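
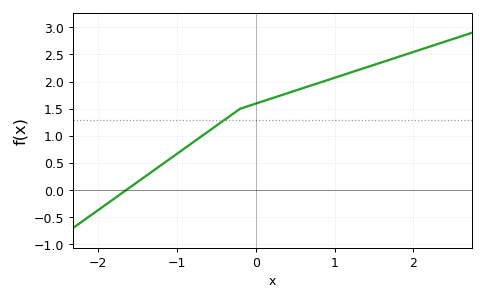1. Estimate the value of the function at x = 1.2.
2.15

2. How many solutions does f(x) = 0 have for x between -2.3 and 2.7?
1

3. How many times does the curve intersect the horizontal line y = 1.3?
1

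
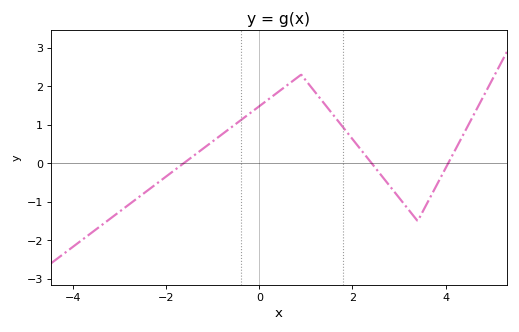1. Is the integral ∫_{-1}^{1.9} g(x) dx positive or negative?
positive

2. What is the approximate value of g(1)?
2.15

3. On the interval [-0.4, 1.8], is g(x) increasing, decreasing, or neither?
neither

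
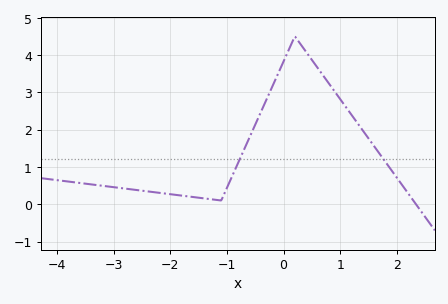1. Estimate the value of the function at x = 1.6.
1.6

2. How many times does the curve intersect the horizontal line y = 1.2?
2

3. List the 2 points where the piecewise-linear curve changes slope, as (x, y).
(-1.1, 0.1); (0.2, 4.5)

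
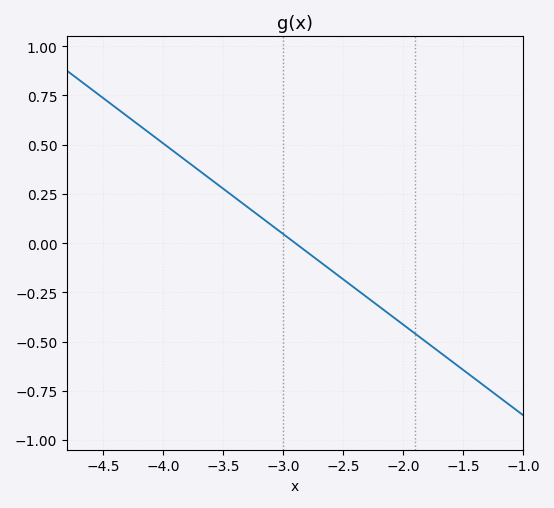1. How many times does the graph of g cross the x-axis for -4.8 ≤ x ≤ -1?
1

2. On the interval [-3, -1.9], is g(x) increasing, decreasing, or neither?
decreasing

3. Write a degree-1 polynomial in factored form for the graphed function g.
y = -0.46(x + 2.9)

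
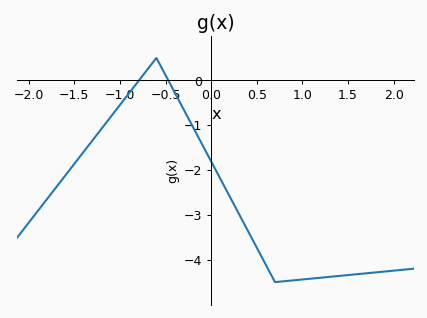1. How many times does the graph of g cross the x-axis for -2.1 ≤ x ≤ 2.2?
2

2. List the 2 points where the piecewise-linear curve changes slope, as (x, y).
(-0.6, 0.5); (0.7, -4.5)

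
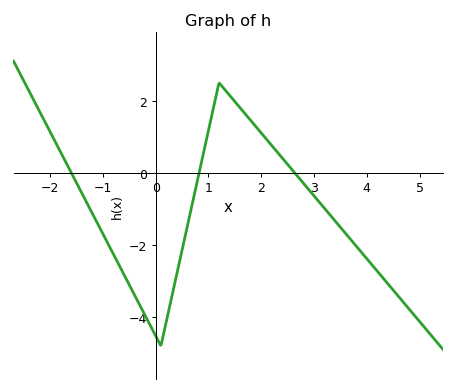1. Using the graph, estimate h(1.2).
2.5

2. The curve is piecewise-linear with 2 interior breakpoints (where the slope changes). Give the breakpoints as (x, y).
(0.1, -4.8); (1.2, 2.5)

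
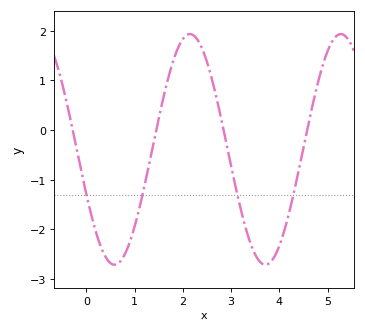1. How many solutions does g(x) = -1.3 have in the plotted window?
4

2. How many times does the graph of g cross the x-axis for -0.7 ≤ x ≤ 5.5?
4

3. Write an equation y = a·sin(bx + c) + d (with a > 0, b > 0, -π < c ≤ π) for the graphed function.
y = 2.32sin(2.01x - 2.74) - 0.39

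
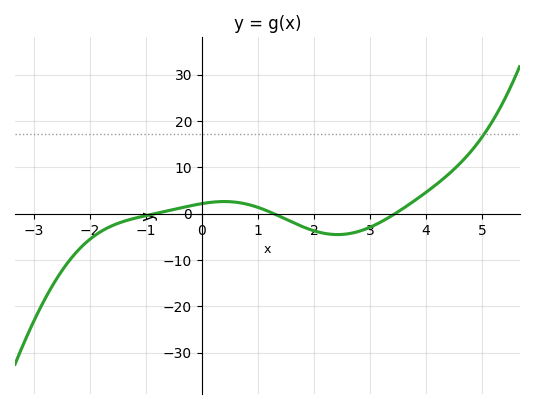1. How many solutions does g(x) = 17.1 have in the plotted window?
1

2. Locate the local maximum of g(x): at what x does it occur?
0.4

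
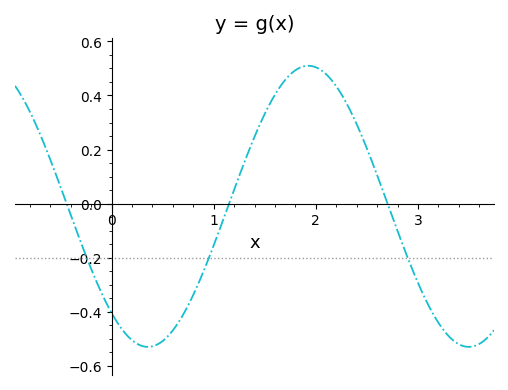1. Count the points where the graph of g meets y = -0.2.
3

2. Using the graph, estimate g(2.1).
0.48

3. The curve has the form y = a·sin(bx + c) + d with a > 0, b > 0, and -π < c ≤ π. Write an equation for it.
y = 0.52sin(2x - 2.3) - 0.01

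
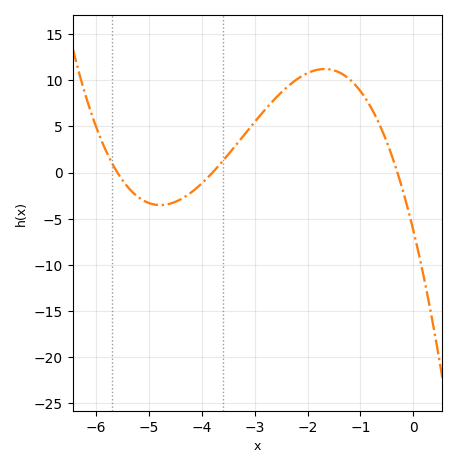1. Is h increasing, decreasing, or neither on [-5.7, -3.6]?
neither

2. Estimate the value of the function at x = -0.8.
7.06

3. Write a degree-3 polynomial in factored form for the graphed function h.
y = -0.98(x + 5.6)(x + 3.8)(x + 0.3)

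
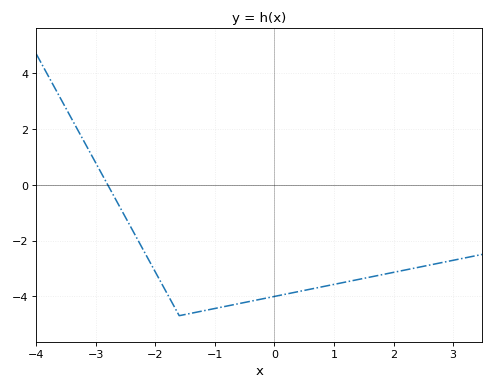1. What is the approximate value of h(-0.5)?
-4.22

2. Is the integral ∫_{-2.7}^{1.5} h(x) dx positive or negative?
negative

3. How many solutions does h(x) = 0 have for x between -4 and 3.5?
1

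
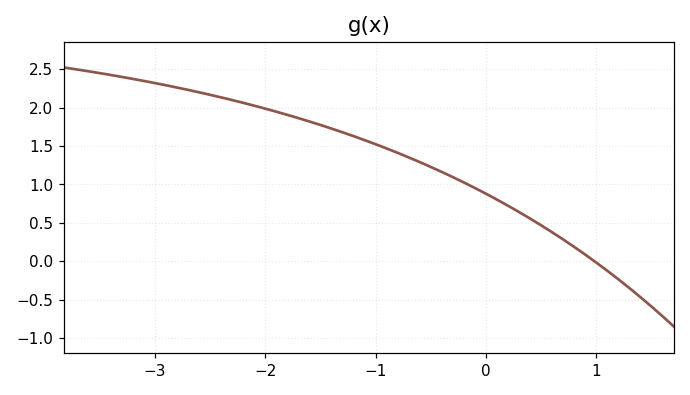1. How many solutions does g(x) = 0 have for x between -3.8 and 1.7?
1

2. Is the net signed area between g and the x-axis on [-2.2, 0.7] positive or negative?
positive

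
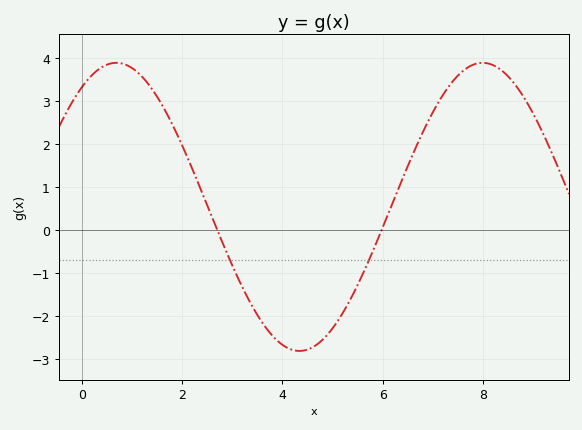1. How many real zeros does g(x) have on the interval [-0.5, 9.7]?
2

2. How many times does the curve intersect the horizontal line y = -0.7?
2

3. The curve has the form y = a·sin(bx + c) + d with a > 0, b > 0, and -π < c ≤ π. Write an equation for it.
y = 3.35sin(0.86x + 0.98) + 0.53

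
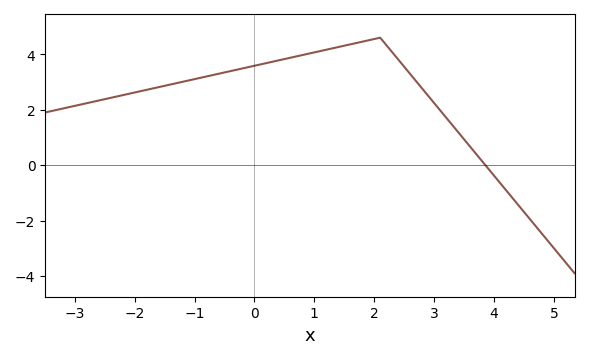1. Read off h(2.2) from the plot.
4.4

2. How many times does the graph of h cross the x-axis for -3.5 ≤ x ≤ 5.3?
1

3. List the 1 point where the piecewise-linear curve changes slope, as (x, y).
(2.1, 4.6)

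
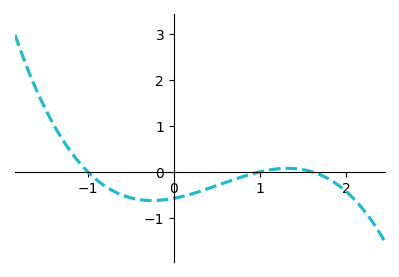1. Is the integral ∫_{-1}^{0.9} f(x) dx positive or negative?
negative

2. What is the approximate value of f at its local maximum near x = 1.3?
0.1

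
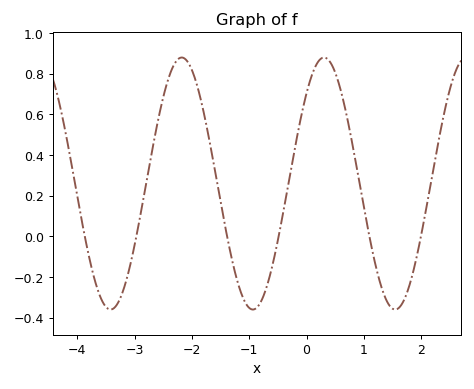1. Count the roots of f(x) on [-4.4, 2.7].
6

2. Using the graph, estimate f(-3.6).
-0.3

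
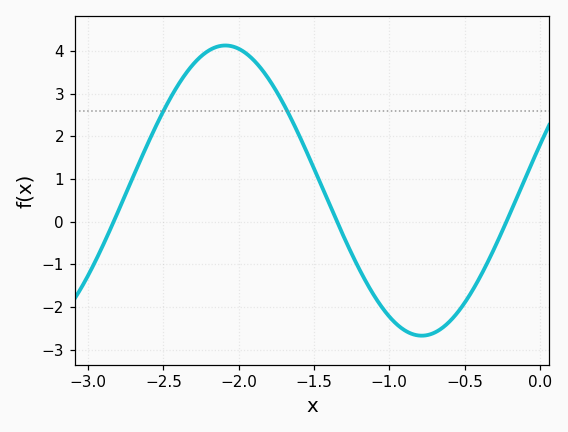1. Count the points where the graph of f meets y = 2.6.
2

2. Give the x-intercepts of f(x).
-2.85, -1.35, -0.2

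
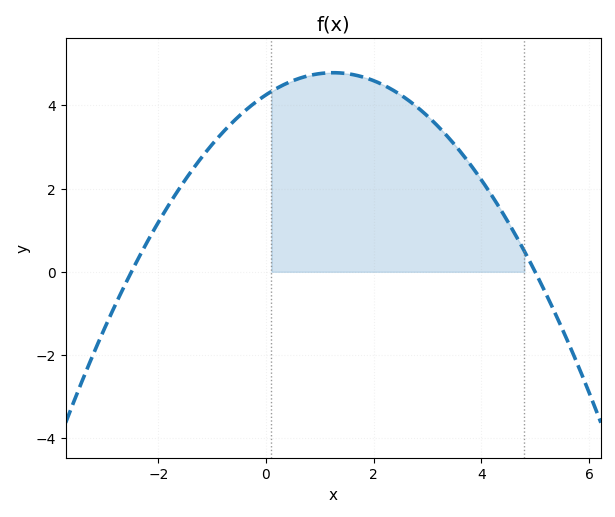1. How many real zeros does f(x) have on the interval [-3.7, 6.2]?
2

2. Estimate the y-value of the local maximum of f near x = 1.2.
4.78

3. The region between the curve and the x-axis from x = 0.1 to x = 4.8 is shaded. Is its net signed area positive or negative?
positive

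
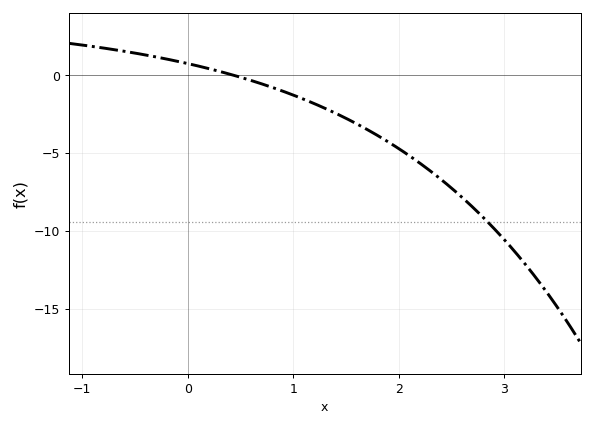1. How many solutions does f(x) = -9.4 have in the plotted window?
1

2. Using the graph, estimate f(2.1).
-5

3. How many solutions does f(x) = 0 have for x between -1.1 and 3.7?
1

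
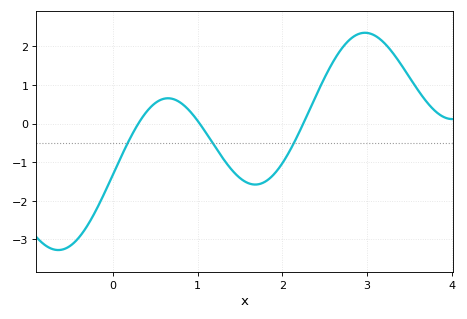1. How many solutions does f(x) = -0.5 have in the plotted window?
3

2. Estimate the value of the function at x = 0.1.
-0.8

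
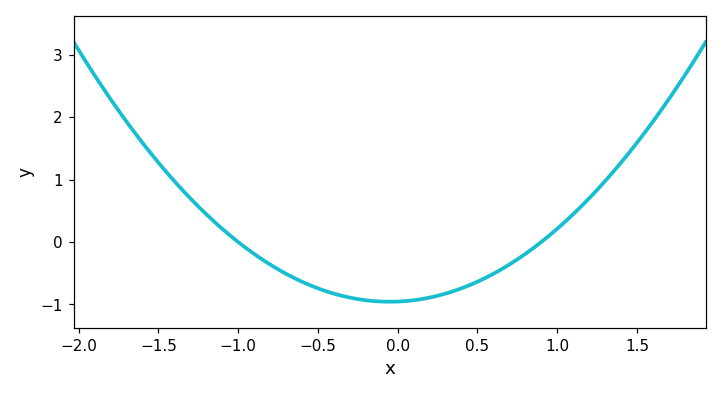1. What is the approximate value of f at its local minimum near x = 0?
-1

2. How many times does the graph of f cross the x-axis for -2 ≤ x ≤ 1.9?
2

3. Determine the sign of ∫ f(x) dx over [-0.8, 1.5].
negative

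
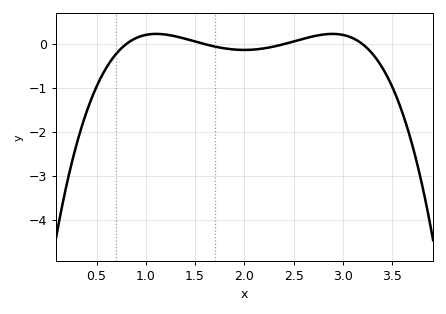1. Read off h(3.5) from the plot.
-0.965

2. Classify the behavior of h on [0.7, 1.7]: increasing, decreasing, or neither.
neither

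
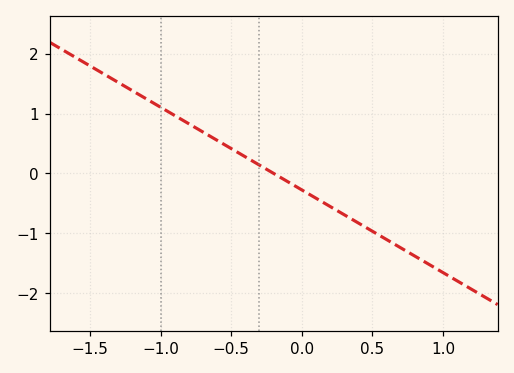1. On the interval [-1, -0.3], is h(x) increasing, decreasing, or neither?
decreasing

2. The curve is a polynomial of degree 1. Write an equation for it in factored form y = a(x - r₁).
y = -1.38(x + 0.2)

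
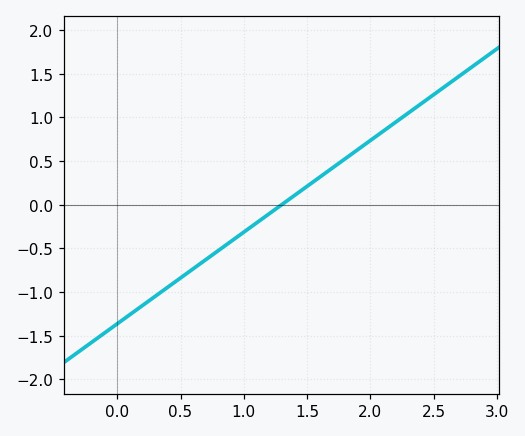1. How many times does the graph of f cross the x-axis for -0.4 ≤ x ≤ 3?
1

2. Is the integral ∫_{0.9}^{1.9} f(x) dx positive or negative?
positive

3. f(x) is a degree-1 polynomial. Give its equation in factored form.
y = 1.05(x - 1.3)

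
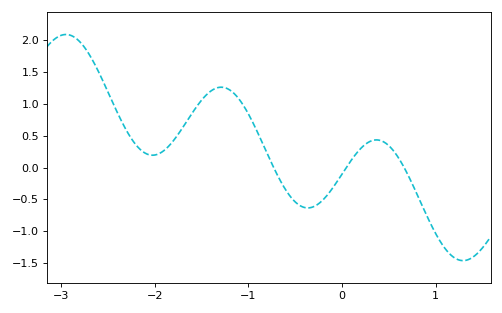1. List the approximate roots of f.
-0.731, 0.044, 0.662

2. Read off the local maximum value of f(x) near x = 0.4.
0.435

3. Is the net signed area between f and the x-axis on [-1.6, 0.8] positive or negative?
positive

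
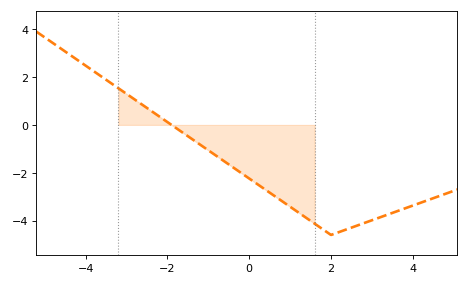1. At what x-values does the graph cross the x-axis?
-1.9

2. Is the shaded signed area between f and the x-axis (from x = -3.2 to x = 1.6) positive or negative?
negative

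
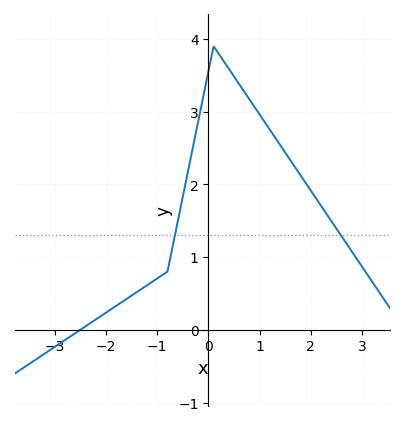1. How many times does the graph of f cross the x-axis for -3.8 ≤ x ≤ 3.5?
1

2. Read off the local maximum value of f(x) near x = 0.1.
3.9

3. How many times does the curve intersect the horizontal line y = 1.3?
2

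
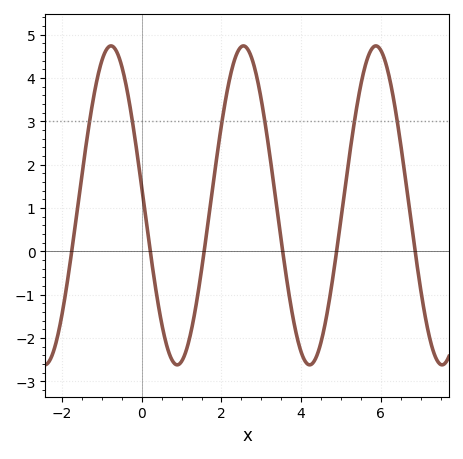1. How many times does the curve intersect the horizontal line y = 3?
6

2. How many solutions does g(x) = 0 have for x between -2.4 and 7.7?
6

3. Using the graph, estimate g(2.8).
4.3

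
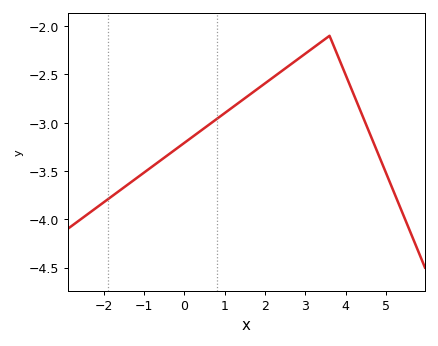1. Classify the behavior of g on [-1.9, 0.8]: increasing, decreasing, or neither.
increasing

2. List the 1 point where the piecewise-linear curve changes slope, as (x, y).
(3.6, -2.1)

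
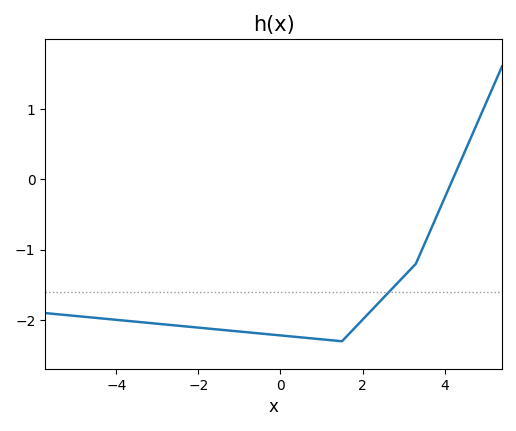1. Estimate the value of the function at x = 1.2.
-2.28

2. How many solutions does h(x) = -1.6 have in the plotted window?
1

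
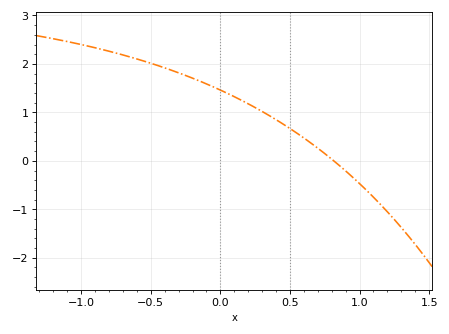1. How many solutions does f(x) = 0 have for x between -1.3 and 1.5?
1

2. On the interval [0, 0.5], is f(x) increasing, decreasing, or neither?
decreasing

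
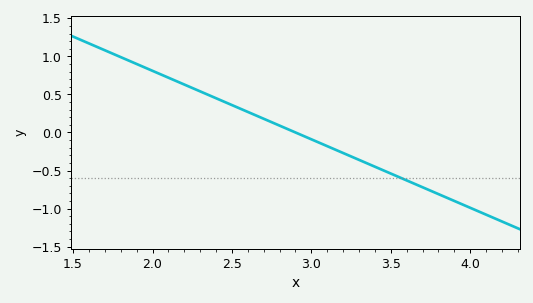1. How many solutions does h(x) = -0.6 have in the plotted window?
1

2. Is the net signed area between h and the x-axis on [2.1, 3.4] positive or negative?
positive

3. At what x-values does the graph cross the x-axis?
2.9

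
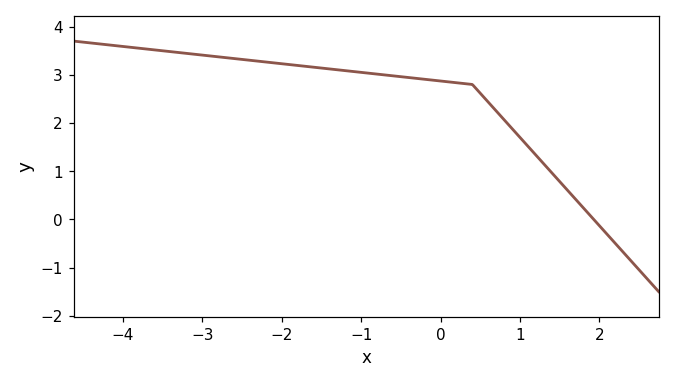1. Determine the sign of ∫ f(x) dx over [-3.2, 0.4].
positive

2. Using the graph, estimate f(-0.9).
3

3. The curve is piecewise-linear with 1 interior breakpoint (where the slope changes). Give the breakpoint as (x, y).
(0.4, 2.8)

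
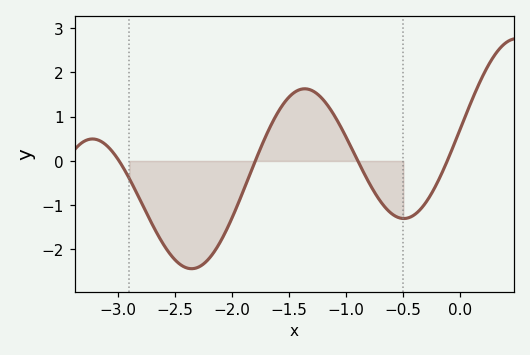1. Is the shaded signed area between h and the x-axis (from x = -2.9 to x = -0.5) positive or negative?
negative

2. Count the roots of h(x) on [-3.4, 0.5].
4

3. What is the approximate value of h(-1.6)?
1.1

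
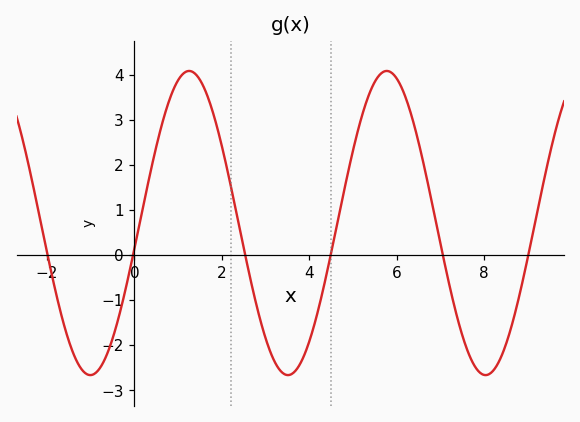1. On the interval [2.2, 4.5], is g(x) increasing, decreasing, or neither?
neither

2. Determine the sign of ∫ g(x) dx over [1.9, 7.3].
positive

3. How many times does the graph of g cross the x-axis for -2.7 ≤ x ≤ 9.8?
6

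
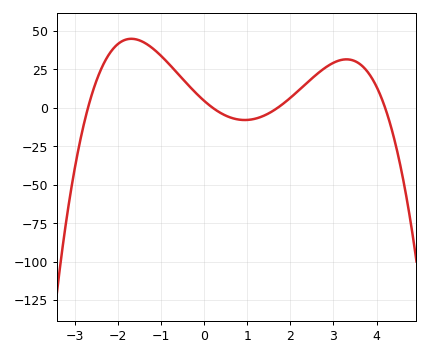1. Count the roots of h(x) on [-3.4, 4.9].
4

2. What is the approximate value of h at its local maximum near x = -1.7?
45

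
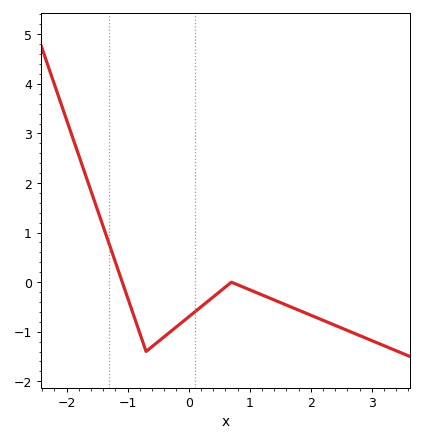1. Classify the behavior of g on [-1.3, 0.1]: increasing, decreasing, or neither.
neither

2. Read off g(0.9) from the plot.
-0.1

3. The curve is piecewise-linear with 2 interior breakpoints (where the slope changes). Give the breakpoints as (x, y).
(-0.7, -1.4); (0.7, 0)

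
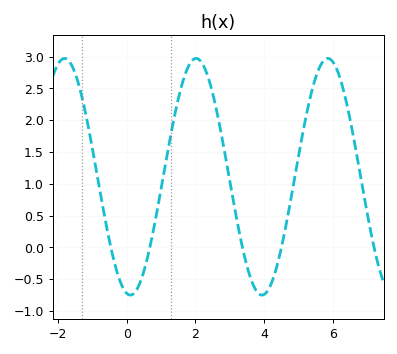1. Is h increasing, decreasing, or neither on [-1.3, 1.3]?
neither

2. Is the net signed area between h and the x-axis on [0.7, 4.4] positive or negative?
positive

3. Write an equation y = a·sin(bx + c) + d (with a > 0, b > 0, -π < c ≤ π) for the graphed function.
y = 1.86sin(1.6x - 1.7) + 1.11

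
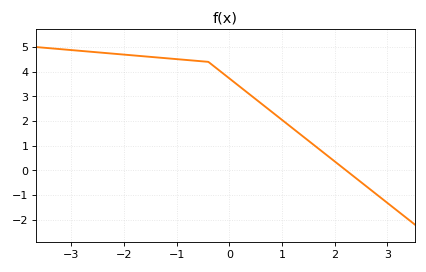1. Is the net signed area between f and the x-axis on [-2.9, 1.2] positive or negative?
positive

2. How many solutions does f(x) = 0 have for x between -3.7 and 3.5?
1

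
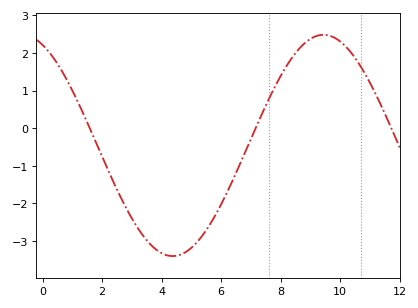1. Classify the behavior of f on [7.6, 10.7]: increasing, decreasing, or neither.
neither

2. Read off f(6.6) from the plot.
-1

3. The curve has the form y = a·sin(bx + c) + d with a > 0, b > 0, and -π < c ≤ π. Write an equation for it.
y = 2.94sin(0.62x + 2) - 0.46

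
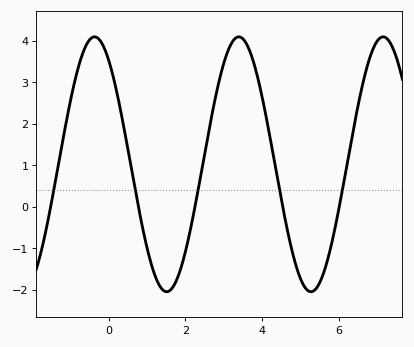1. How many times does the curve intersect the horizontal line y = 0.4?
5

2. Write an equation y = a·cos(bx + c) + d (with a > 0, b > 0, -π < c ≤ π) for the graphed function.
y = 3.07cos(1.7x + 0.61) + 1.02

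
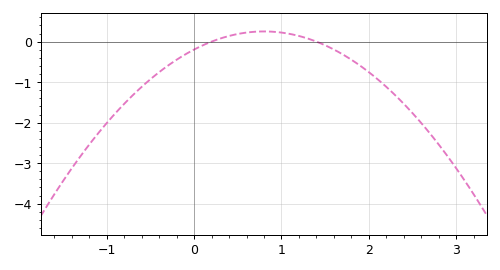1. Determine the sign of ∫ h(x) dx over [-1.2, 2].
negative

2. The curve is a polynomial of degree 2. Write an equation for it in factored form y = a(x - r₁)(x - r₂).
y = -0.7(x - 0.2)(x - 1.4)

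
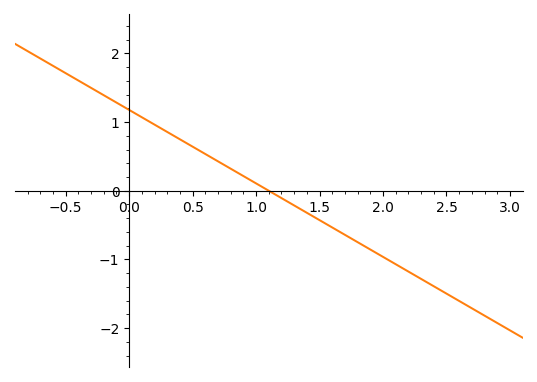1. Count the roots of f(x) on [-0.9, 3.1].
1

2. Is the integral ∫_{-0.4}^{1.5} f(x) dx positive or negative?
positive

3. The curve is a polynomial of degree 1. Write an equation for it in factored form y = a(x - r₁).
y = -1.07(x - 1.1)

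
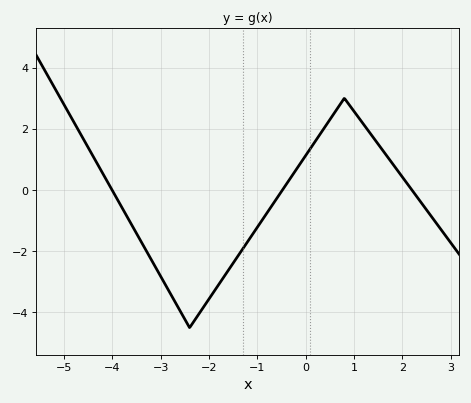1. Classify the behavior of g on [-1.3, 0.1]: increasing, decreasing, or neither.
increasing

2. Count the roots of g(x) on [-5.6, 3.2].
3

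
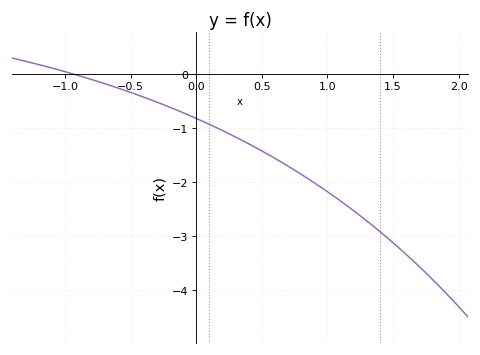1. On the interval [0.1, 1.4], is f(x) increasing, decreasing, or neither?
decreasing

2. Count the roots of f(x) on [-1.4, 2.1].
1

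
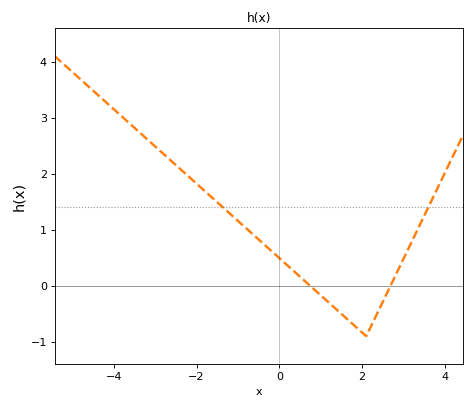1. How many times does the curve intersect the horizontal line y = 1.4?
2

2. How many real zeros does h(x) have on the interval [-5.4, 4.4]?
2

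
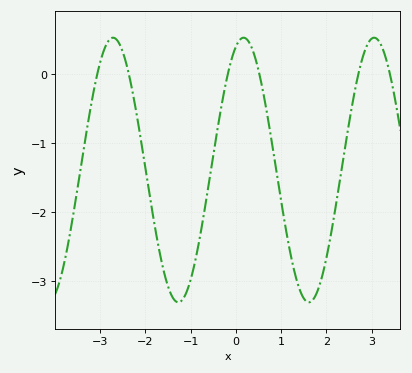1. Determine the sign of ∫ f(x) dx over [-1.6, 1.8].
negative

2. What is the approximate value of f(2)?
-2.7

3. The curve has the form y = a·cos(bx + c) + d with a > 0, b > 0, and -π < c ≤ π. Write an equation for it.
y = 1.92cos(2.2x - 0.37) - 1.39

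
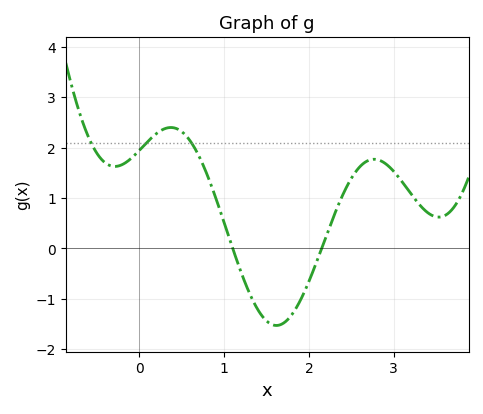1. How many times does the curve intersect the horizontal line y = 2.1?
3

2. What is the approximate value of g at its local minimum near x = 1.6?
-1.5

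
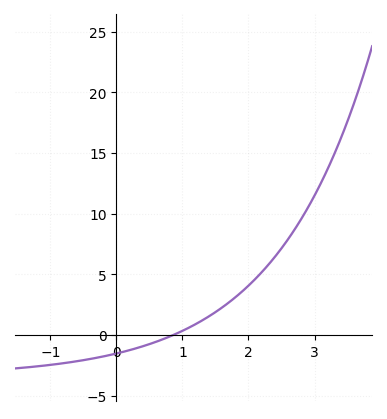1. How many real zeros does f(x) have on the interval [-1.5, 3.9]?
1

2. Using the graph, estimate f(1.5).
1.87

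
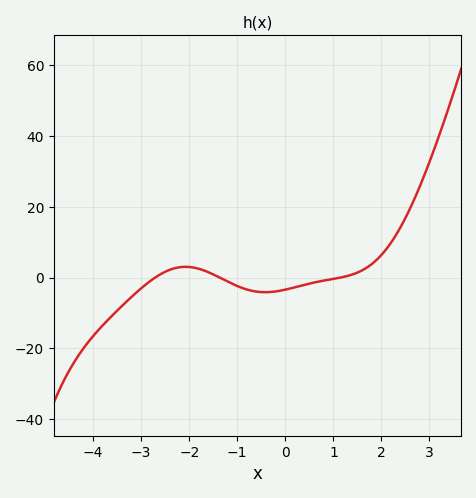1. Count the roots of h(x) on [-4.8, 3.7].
3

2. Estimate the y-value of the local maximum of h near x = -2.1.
3.02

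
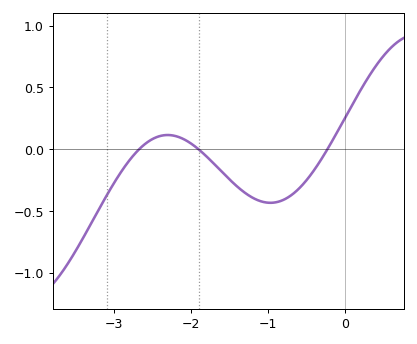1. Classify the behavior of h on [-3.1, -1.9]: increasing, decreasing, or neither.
neither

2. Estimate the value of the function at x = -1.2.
-0.4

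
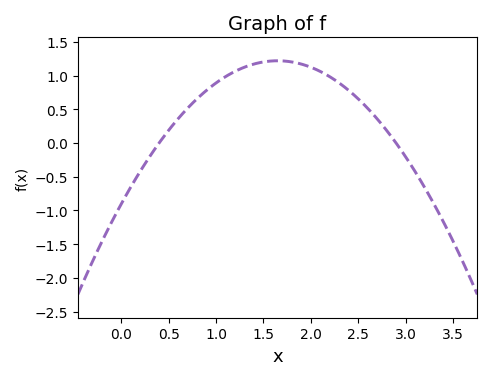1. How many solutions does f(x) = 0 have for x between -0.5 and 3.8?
2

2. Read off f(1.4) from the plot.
1.17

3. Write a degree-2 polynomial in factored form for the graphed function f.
y = -0.78(x - 0.4)(x - 2.9)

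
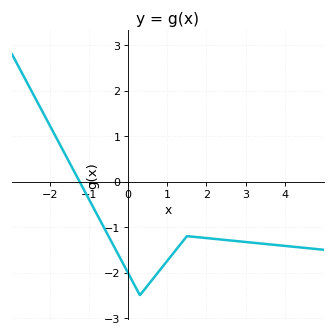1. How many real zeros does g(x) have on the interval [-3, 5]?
1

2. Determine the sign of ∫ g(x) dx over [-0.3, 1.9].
negative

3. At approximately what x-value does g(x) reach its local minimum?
0.2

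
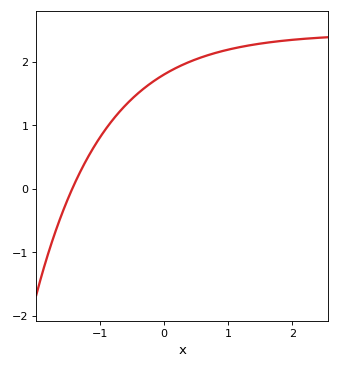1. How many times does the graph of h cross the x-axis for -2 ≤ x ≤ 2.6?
1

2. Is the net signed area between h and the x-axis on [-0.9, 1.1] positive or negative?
positive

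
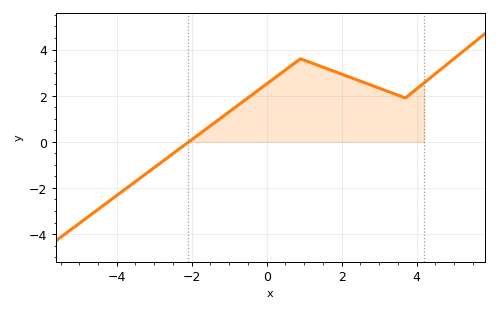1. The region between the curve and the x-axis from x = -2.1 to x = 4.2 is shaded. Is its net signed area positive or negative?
positive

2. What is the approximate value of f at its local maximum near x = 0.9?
3.6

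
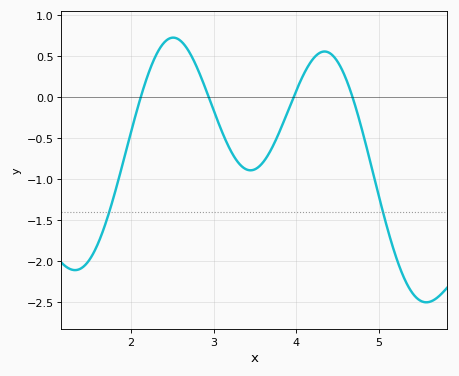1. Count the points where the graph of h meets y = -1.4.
2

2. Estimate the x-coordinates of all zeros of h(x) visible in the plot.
2.1, 2.9, 4, 4.7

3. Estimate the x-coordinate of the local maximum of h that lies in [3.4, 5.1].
4.3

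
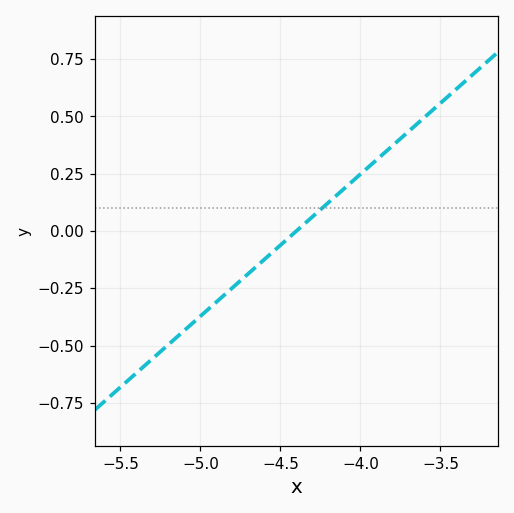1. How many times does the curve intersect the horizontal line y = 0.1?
1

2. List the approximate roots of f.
-4.4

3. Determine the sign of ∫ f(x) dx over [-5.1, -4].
negative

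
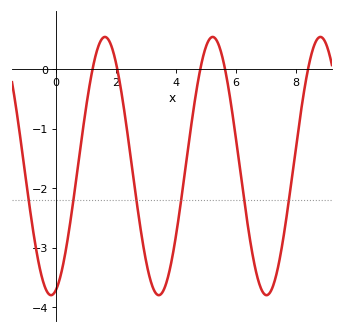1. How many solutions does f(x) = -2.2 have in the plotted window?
6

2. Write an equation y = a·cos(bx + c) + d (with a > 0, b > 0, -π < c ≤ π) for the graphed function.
y = 2.17cos(1.8x - 2.9) - 1.63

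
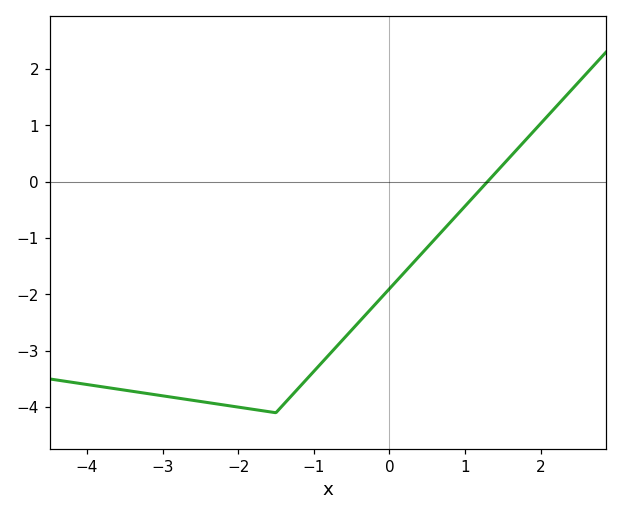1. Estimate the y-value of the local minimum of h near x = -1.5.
-4.1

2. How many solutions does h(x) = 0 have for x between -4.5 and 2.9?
1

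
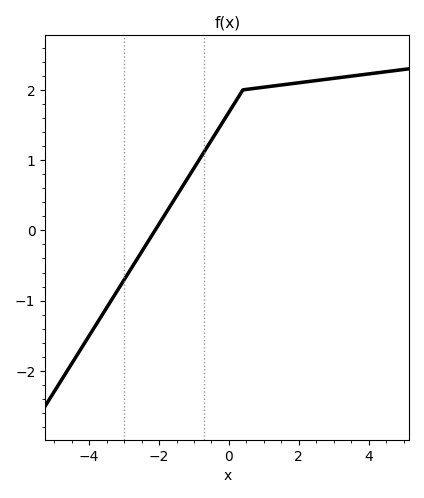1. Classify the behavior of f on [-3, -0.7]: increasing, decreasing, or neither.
increasing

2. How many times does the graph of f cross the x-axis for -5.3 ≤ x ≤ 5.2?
1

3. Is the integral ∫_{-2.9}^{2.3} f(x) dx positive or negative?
positive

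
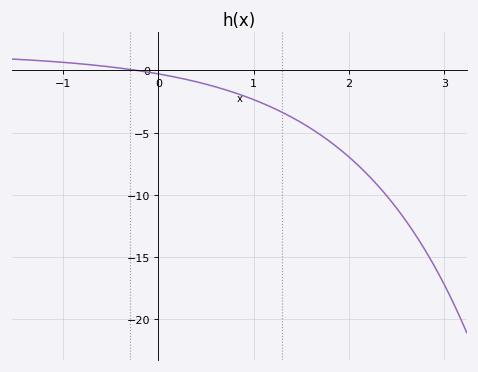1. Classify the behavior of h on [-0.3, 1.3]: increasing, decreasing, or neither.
decreasing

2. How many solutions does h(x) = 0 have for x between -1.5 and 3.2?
1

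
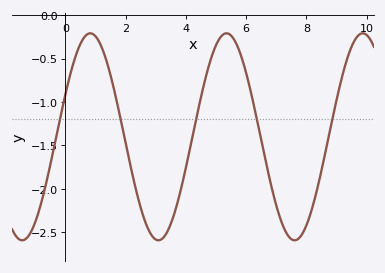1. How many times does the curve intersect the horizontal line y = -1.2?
5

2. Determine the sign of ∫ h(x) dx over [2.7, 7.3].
negative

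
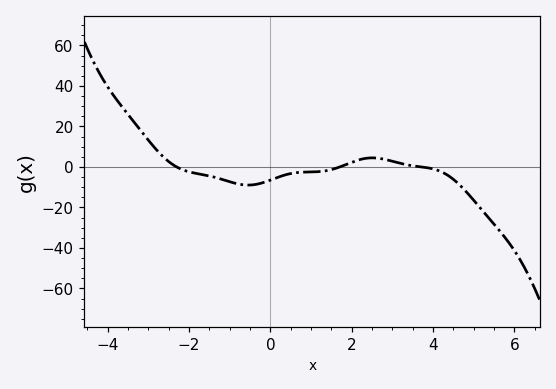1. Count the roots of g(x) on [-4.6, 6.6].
3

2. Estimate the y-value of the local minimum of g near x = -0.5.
-8.97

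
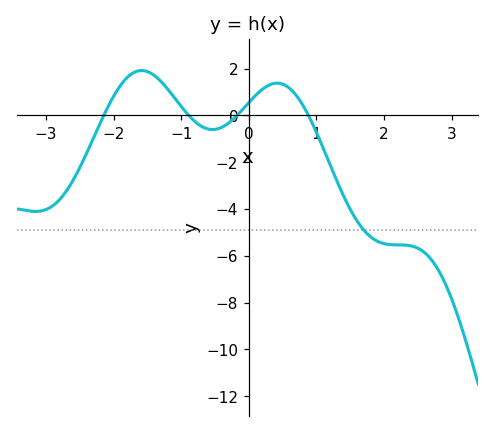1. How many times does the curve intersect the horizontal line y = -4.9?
1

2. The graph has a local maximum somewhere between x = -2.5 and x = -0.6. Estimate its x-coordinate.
-1.6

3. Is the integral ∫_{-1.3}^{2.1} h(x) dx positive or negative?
negative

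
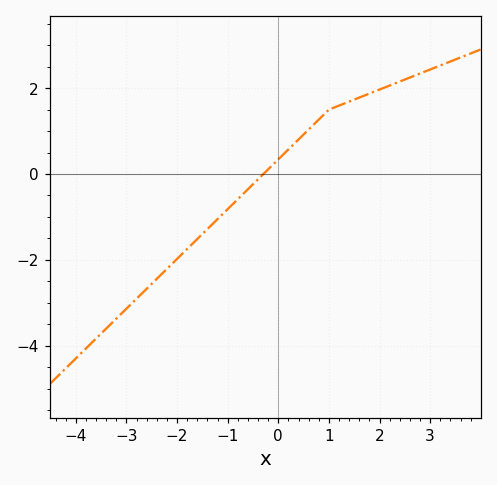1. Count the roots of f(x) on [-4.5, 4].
1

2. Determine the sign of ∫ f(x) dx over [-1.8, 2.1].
positive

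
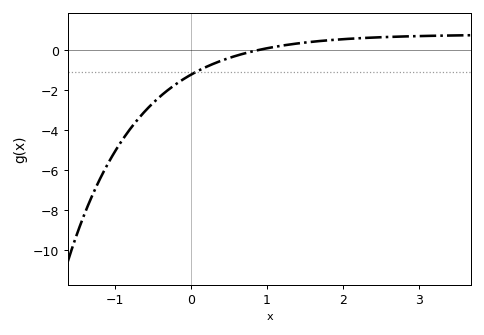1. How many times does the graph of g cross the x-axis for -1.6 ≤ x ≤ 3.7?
1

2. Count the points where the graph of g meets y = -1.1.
1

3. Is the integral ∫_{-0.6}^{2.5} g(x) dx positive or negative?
negative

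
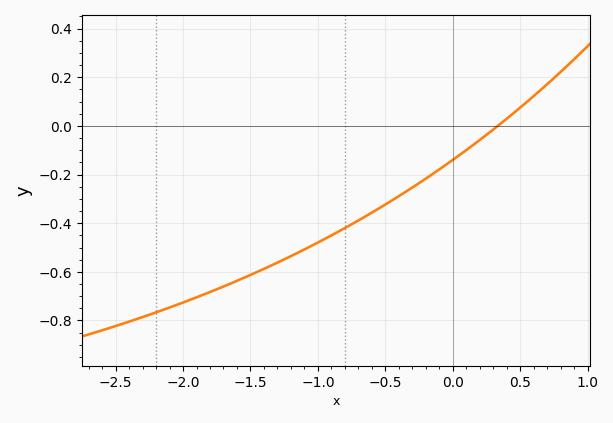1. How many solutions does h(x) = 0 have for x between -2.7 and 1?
1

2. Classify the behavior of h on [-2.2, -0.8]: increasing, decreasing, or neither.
increasing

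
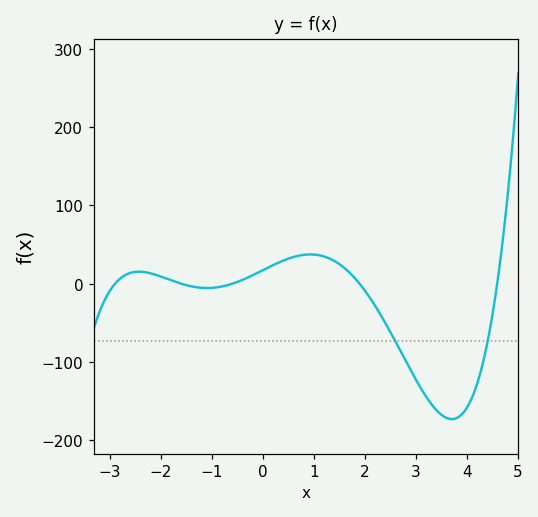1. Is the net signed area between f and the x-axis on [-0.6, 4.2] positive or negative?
negative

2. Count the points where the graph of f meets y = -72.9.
2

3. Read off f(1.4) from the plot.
30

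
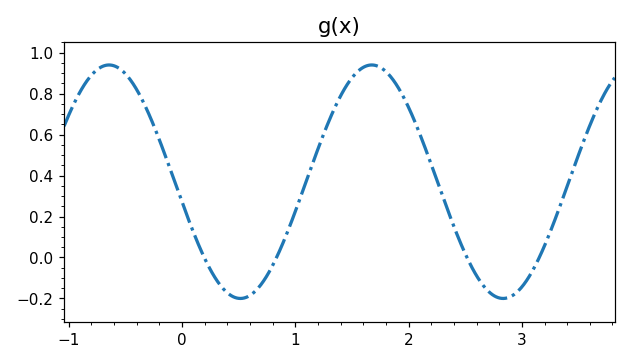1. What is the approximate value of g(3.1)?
-0.06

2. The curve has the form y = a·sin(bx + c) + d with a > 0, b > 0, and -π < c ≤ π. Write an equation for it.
y = 0.57sin(2.7x - 3) + 0.37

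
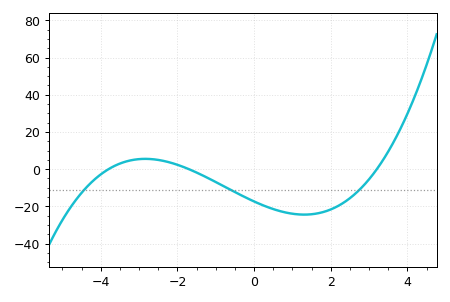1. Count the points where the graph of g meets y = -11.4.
3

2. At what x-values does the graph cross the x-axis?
-3.8, -1.7, 3.2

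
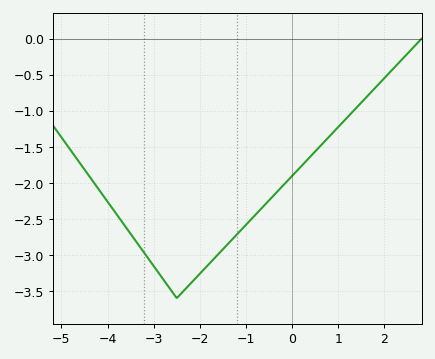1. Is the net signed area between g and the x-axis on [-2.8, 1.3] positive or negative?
negative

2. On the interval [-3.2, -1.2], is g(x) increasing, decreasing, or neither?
neither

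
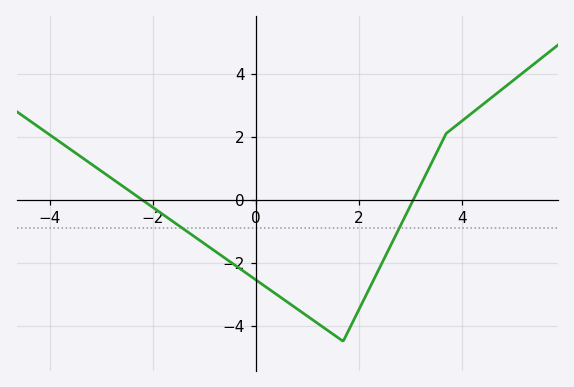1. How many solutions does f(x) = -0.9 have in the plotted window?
2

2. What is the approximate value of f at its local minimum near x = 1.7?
-4.5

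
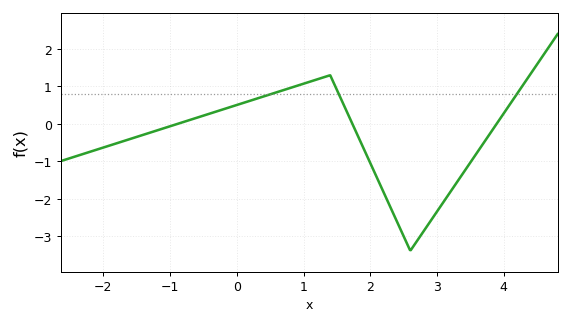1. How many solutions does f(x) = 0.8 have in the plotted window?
3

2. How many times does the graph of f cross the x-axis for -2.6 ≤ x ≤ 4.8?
3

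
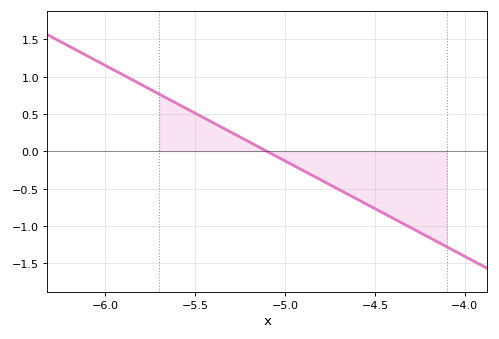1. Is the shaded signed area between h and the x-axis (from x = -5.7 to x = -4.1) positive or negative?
negative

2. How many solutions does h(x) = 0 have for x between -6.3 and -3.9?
1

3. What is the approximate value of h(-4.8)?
-0.4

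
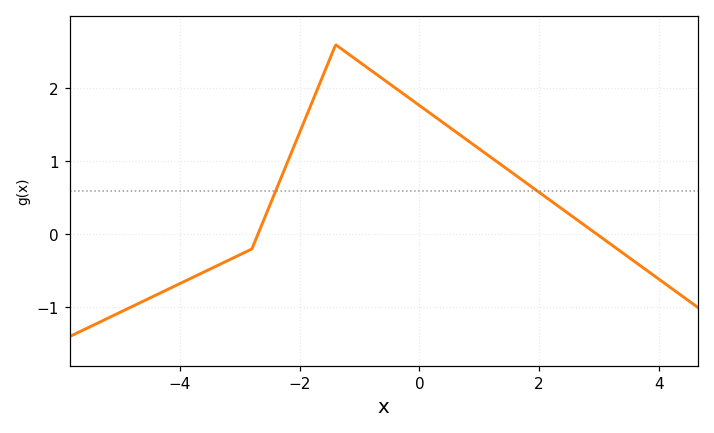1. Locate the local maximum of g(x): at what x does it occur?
-1.4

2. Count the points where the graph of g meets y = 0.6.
2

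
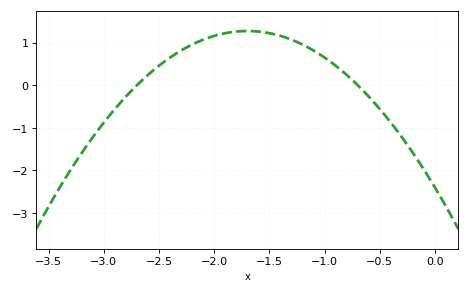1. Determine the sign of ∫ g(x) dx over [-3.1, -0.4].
positive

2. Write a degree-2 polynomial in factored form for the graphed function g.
y = -1.27(x + 2.7)(x + 0.7)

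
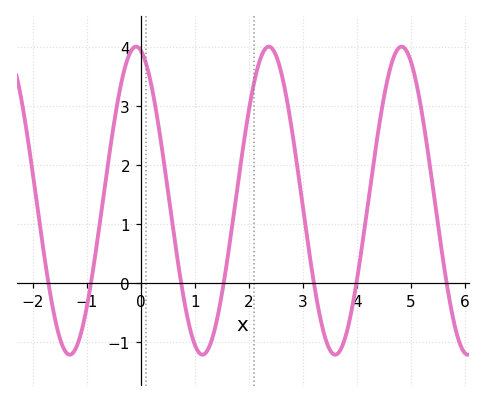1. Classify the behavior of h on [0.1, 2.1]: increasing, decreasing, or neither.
neither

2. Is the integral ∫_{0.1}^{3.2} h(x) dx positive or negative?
positive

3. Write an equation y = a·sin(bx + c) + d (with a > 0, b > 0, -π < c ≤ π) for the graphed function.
y = 2.61sin(2.6x + 1.8) + 1.4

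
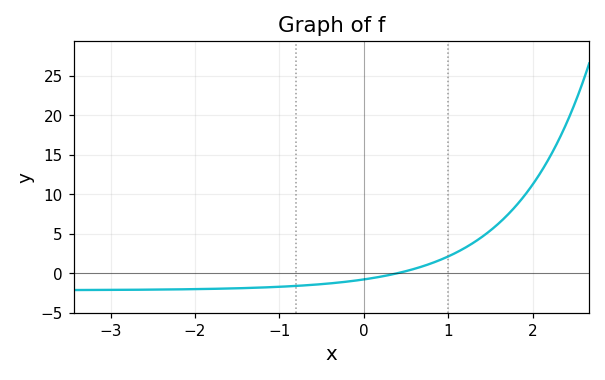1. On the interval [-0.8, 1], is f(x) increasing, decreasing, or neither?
increasing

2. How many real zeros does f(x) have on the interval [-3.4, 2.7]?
1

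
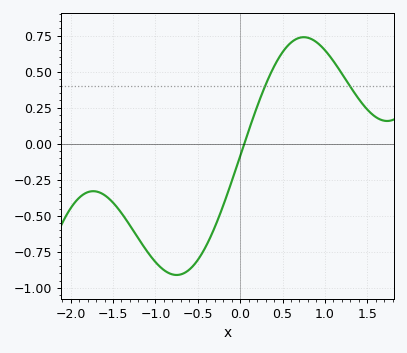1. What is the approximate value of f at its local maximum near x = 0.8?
0.738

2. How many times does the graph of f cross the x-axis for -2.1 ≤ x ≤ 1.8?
1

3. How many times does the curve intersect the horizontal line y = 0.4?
2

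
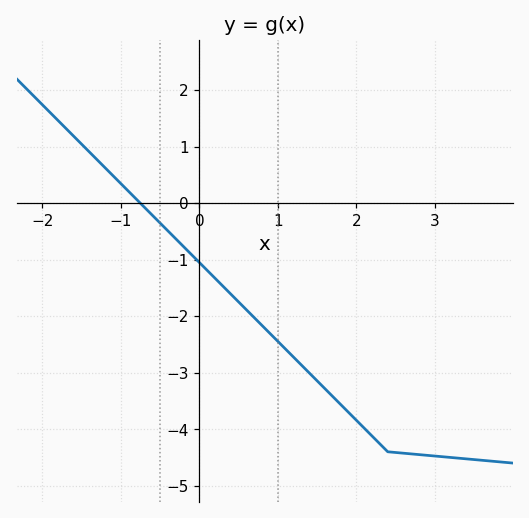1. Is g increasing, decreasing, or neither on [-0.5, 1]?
decreasing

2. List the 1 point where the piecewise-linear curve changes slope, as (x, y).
(2.4, -4.4)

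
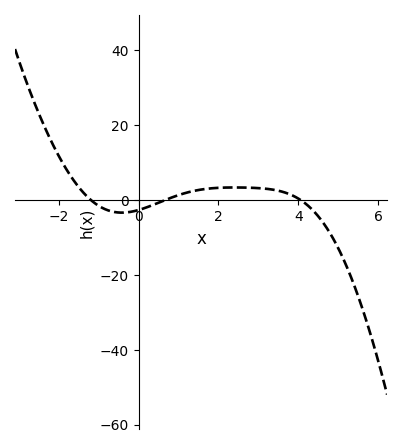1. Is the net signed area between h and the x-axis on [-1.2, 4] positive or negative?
positive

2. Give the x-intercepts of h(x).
-1.2, 0.6, 4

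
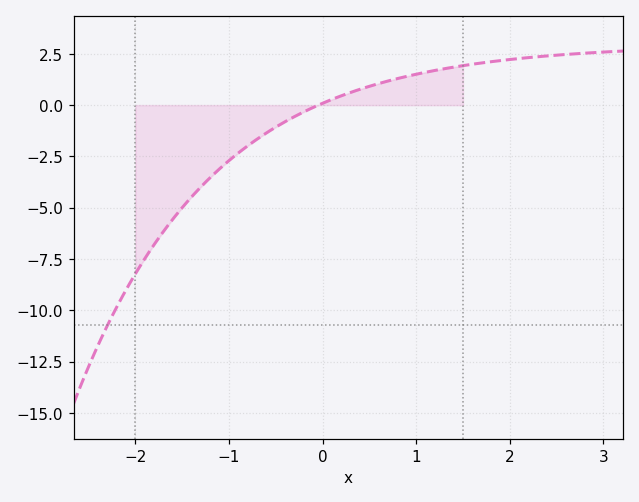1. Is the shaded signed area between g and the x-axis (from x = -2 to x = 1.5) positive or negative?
negative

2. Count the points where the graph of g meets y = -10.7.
1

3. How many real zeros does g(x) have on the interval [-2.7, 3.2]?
1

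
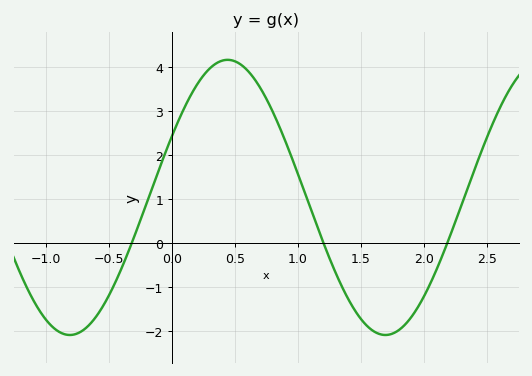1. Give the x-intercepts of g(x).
-0.3, 1.2, 2.2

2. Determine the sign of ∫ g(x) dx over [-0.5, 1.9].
positive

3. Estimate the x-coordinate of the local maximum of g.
0.4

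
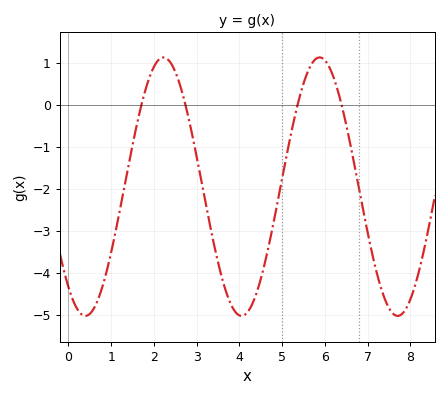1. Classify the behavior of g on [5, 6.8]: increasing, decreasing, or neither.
neither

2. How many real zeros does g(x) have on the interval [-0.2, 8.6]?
4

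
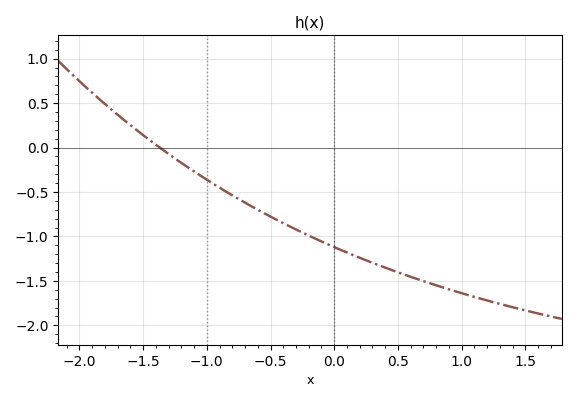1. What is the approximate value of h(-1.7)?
0.369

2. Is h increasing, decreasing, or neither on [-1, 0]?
decreasing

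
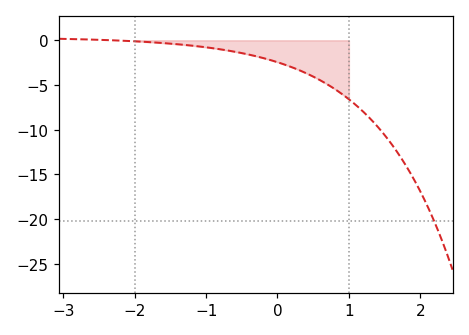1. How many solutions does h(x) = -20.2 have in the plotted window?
1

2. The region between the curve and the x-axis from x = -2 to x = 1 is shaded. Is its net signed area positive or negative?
negative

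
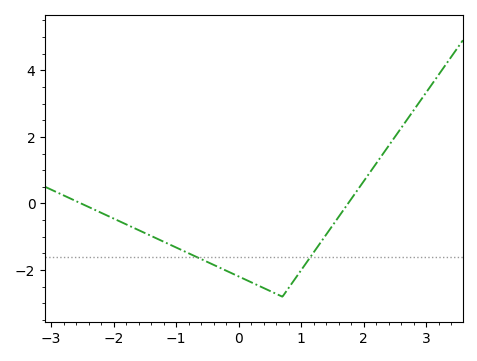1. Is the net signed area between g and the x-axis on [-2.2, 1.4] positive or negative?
negative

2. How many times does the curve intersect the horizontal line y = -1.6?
2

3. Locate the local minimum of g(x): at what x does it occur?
0.699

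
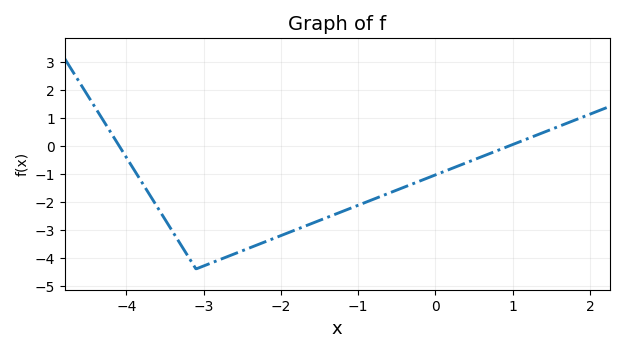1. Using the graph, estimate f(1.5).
0.6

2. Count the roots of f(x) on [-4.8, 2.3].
2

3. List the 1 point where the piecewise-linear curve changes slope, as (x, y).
(-3.1, -4.4)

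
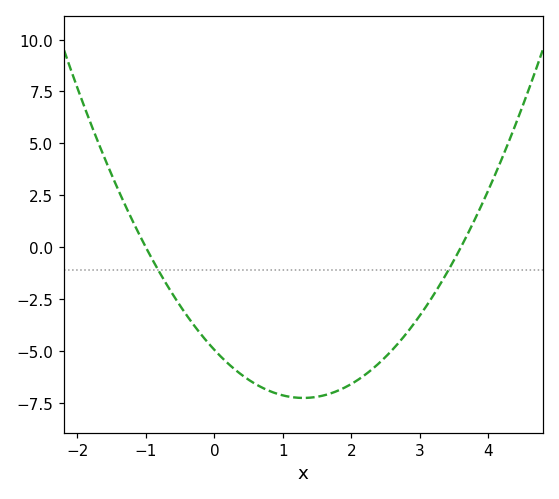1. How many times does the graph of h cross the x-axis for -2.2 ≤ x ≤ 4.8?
2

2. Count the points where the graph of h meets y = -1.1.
2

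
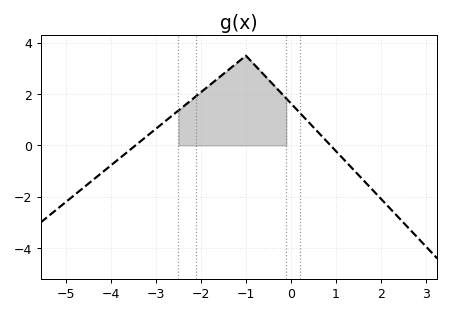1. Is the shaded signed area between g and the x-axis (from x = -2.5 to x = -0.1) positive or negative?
positive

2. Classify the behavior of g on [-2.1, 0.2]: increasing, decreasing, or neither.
neither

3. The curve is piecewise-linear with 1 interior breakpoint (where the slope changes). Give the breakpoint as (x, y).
(-1, 3.5)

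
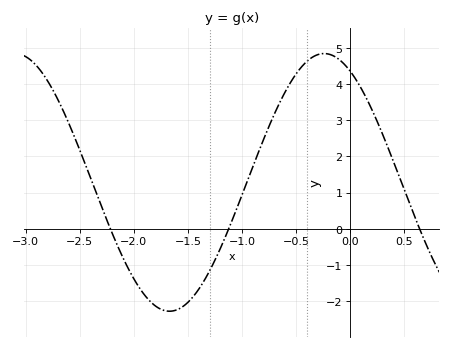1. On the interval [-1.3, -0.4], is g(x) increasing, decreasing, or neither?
increasing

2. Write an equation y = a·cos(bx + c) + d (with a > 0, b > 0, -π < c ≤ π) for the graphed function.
y = 3.56cos(2.2x + 0.53) + 1.28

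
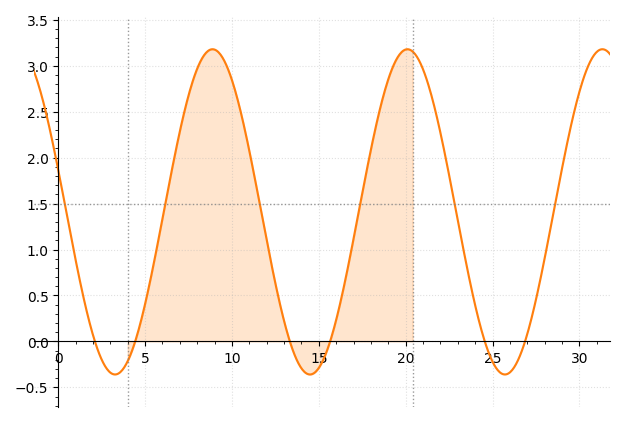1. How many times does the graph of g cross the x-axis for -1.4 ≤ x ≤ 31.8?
6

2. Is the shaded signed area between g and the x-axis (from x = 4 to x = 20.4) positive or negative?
positive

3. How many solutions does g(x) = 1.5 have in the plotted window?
6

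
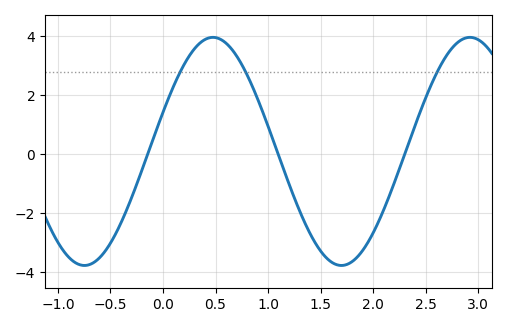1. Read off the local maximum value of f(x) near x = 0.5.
4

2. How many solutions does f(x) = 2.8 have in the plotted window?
3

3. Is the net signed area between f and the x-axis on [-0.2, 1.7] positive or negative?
positive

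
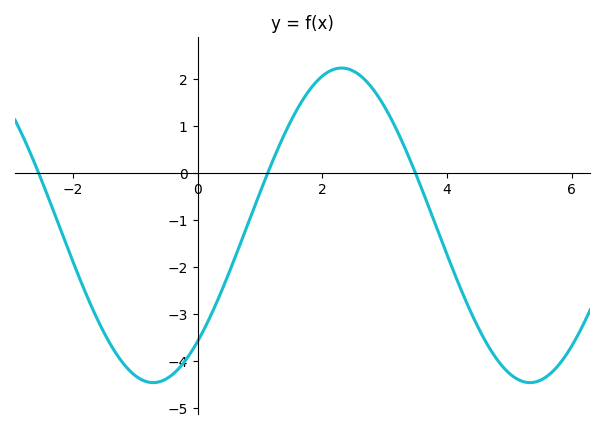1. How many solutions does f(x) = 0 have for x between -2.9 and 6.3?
3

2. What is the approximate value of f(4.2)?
-2.4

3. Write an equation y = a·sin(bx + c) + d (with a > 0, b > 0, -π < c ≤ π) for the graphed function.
y = 3.35sin(1x - 0.83) - 1.12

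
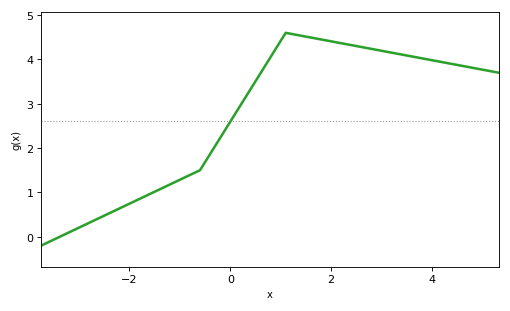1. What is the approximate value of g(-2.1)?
0.69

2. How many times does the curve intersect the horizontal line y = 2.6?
1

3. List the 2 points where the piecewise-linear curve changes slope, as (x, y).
(-0.6, 1.5); (1.1, 4.6)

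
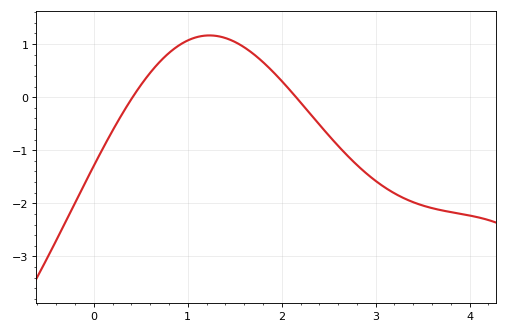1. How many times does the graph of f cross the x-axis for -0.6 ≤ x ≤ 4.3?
2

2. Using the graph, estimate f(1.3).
1.2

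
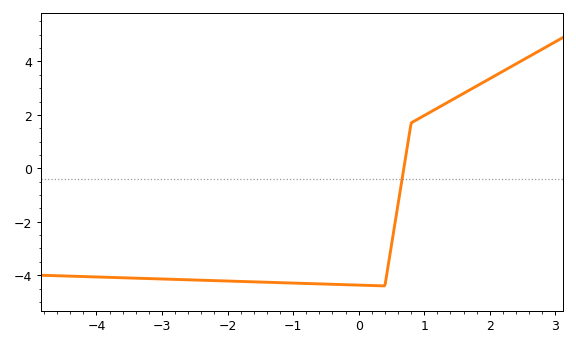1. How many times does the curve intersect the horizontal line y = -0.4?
1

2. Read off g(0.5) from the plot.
-2.88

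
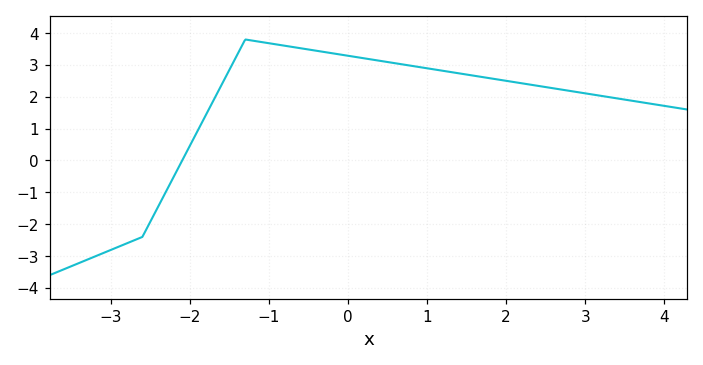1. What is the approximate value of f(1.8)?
2.58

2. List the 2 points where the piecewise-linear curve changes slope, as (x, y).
(-2.6, -2.4); (-1.3, 3.8)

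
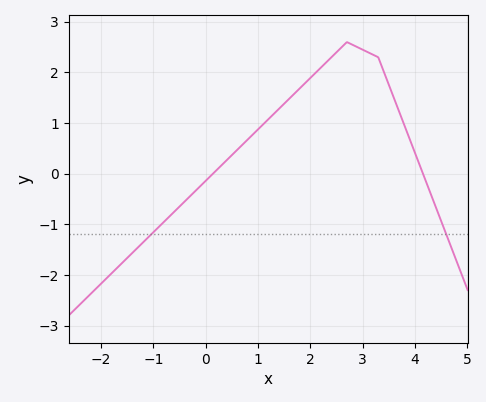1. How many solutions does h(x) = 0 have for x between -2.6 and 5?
2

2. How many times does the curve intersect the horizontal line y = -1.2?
2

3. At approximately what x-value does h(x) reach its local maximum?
2.7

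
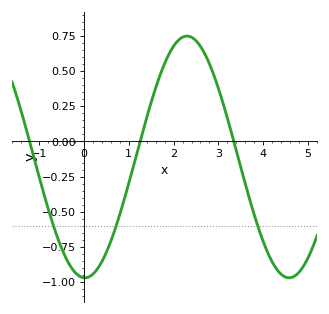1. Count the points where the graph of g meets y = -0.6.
3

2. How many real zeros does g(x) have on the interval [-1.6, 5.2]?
3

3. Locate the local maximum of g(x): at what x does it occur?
2.3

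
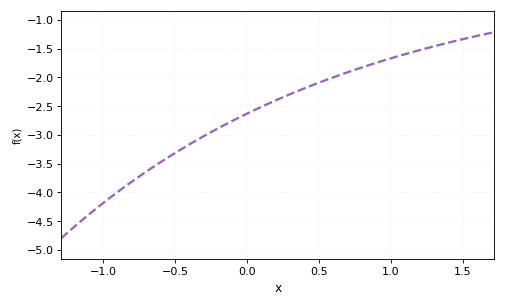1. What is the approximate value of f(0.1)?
-2.51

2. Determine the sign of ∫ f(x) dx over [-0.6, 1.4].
negative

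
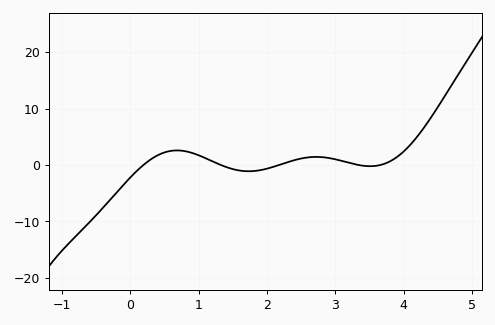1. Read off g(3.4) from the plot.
-0.117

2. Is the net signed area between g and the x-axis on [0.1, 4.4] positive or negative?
positive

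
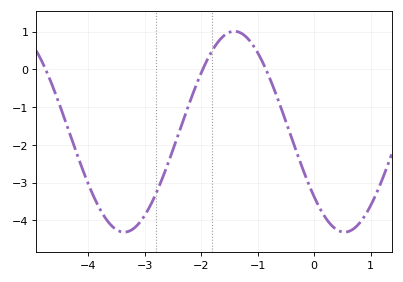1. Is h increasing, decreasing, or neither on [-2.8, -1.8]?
increasing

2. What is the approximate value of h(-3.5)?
-4.25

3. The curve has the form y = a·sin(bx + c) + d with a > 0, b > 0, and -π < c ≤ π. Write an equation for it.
y = 2.66sin(1.61x - 2.44) - 1.65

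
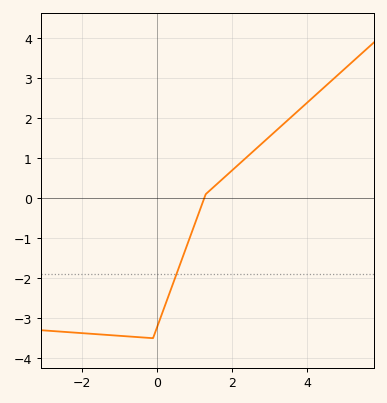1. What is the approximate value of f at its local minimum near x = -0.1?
-3.5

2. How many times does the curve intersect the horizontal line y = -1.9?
1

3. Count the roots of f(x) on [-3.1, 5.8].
1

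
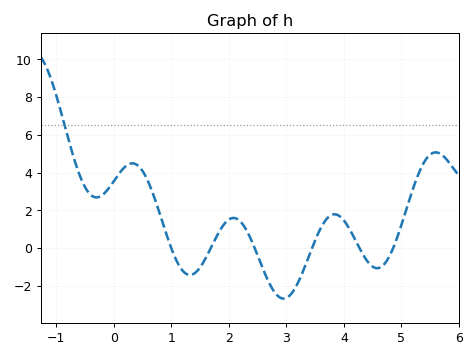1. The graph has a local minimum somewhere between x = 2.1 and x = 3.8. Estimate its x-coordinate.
3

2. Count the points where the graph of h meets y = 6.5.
1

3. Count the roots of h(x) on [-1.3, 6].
6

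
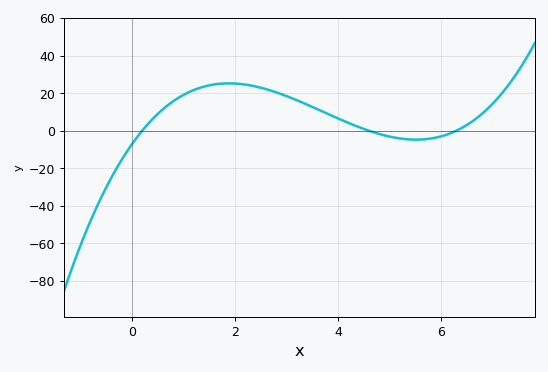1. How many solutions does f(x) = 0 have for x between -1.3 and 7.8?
3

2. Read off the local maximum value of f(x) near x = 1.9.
26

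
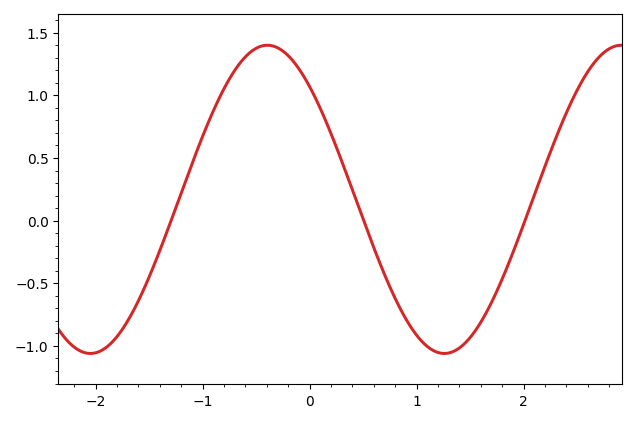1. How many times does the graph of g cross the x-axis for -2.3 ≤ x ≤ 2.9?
3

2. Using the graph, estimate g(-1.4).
-0.25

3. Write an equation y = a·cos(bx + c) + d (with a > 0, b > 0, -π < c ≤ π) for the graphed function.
y = 1.23cos(1.9x + 0.75) + 0.17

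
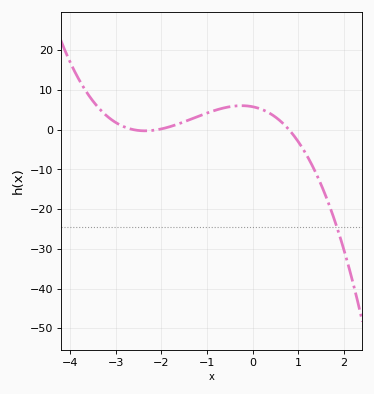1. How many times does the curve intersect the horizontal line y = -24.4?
1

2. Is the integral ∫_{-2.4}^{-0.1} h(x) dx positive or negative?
positive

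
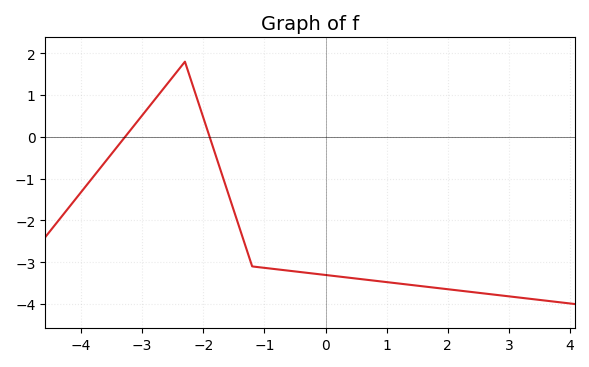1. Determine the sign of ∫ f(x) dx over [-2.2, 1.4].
negative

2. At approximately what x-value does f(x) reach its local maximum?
-2.4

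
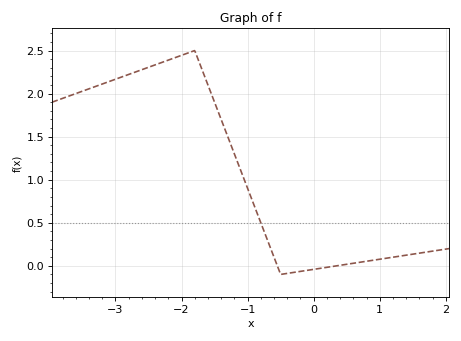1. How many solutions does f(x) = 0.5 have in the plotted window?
1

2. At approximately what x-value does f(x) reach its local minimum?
-0.5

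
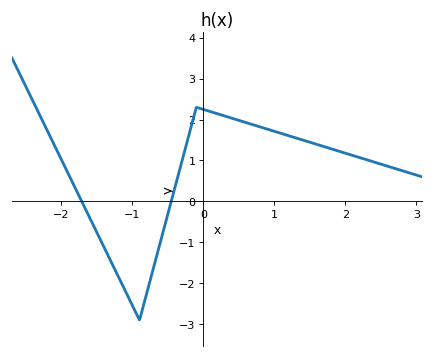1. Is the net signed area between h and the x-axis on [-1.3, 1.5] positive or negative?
positive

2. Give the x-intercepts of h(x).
-1.71, -0.454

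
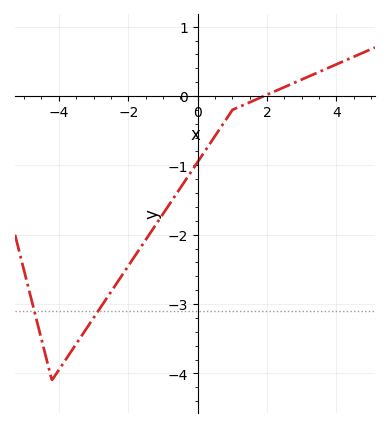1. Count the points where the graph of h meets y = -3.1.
2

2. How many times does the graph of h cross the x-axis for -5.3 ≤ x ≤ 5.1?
1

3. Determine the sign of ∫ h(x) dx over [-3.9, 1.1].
negative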